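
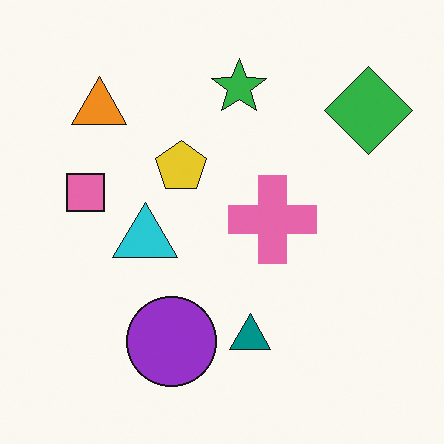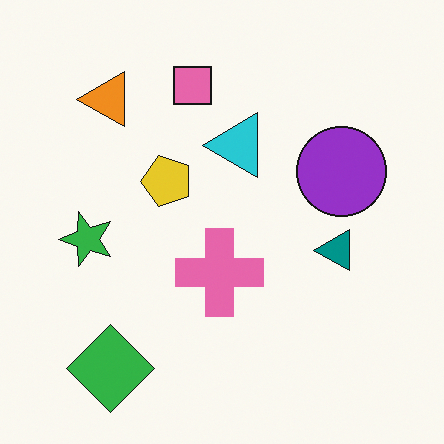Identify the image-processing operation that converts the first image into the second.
It was transposed (reflected across the top-left ↔ bottom-right diagonal).

Shapes have swapped their row and column positions — what was in the top-right is now in the bottom-left — a diagonal reflection.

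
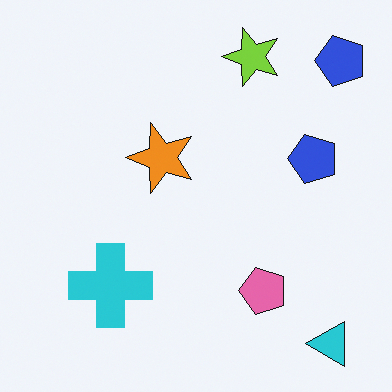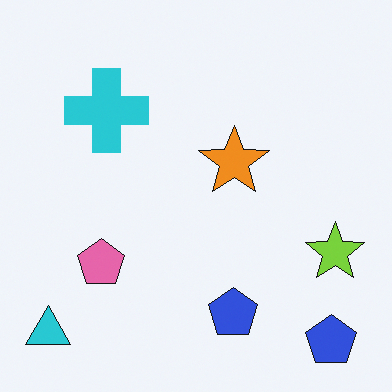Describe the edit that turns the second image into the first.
Rotated 90° counter-clockwise.

The cyan triangle sits in the bottom-left of the second image and the bottom-right of the first — consistent with a whole-image 90° counter-clockwise rotation.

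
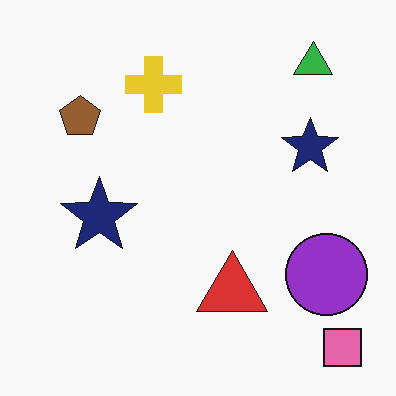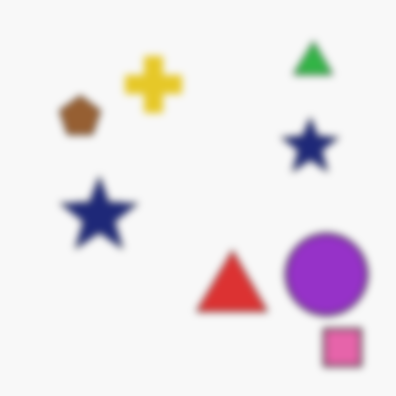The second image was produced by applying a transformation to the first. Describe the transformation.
The transformation is: moderately blurred.

Shape edges and outlines are uniformly softened across the whole image.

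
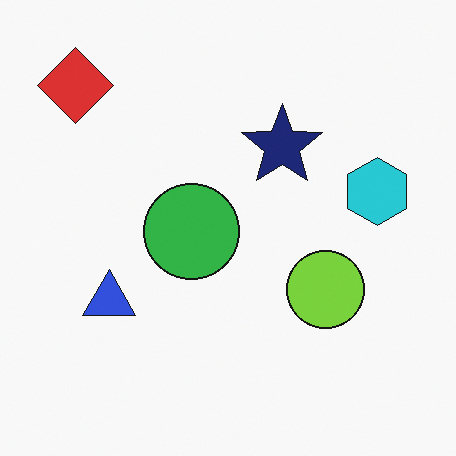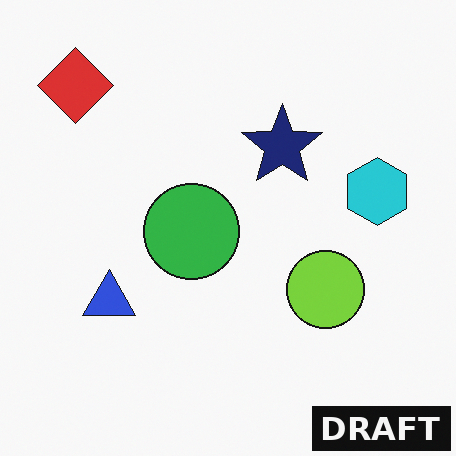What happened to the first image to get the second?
This is the original image watermarked with the text "DRAFT" in the lower-right corner.

A dark label reading "DRAFT" appears in the lower-right corner.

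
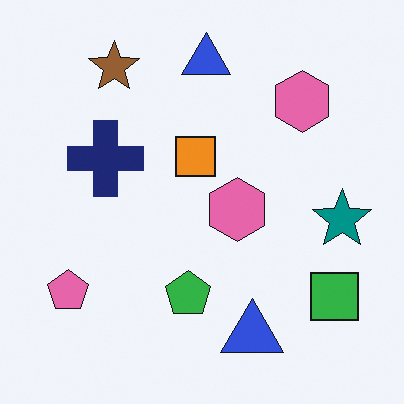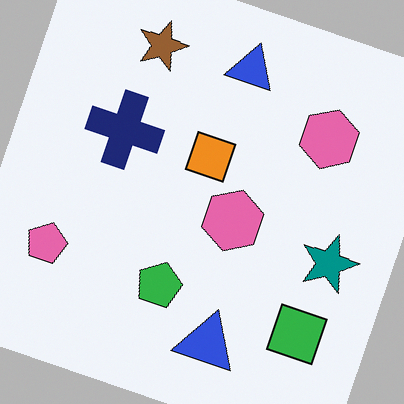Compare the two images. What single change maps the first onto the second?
The transformation is: rotated clockwise by a moderate amount.

Every shape is tilted by the same angle and the image corners show triangular fill wedges — a whole-image rotation by a non-right angle.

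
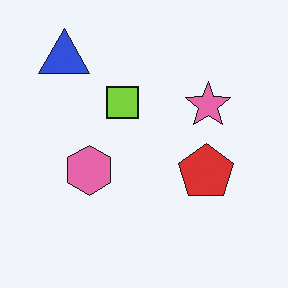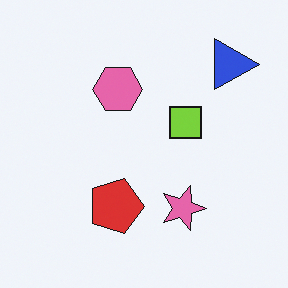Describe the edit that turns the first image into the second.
It was rotated 90° clockwise.

The blue triangle sits in the top-left of the first image and the top-right of the second — consistent with a whole-image 90° clockwise rotation.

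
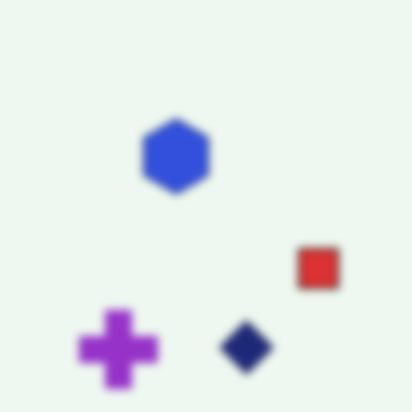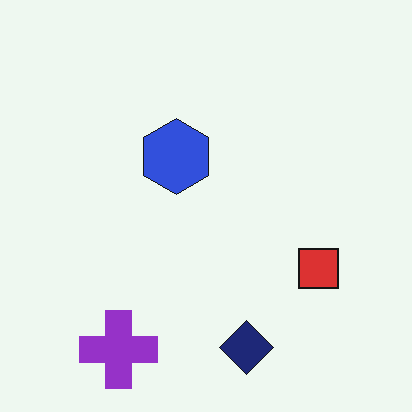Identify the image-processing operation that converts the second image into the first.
This is the original image moderately blurred.

Shape edges and outlines are uniformly softened across the whole image.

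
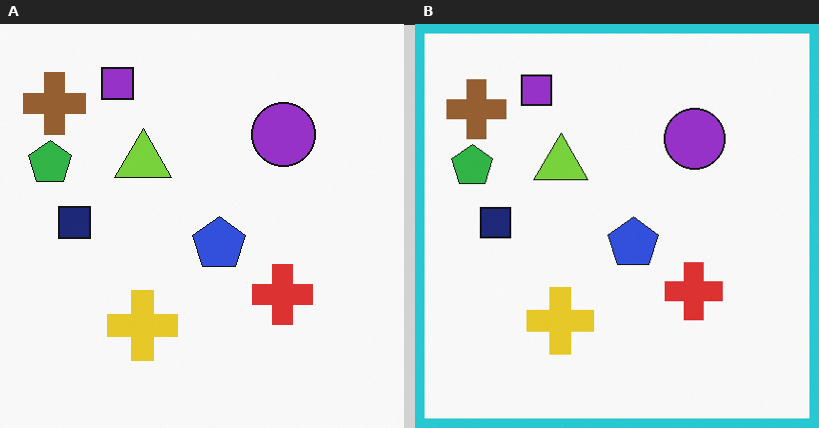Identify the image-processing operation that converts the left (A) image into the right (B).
The right (B) image is the left (A) framed with a cyan border.

A solid cyan frame runs around the edge of the right (B) image, with the content slightly shrunk inside it.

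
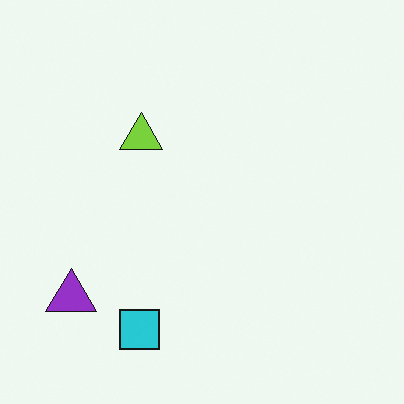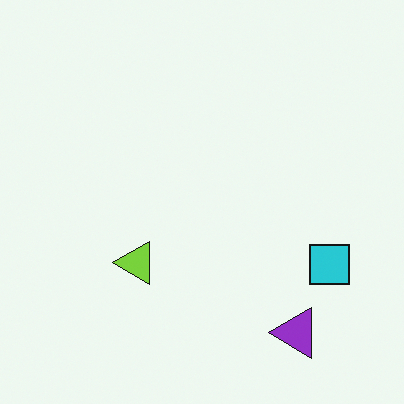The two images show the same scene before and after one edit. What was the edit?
The second image is the first rotated 90° counter-clockwise.

The purple triangle sits in the bottom-left of the first image and the bottom-right of the second — consistent with a whole-image 90° counter-clockwise rotation.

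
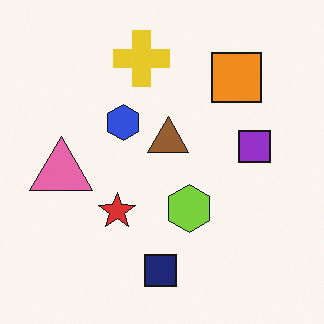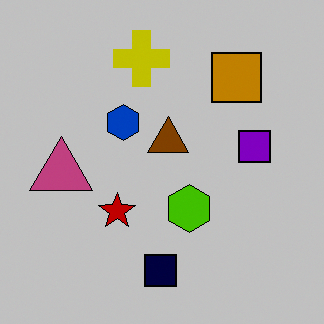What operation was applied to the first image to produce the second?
This is the original image aggressively posterized.

Each flat color has snapped to a coarser quantized level — most visibly, the near-white background has dropped to a flat grey.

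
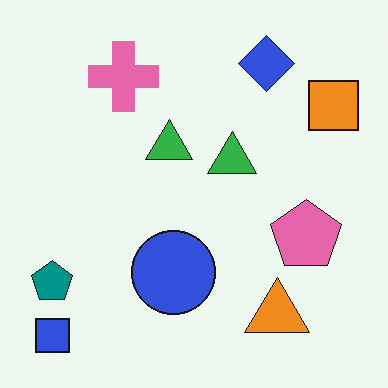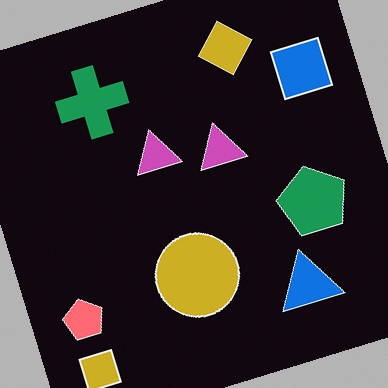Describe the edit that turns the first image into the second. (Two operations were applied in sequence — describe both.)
It was color-inverted (negative), then rotated counter-clockwise by a clearly visible amount.

The light background has become dark and every shape's color is its complement — a photographic negative. Every shape is tilted by the same angle and the image corners show triangular fill wedges — a whole-image rotation by a non-right angle.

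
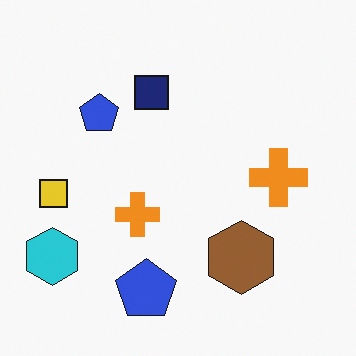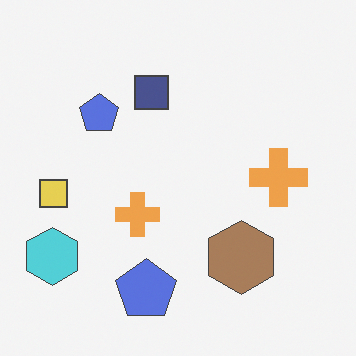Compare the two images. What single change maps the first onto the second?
The second image is the first given slightly reduced contrast.

Tones are pushed toward mid-grey across the whole image — a global contrast change.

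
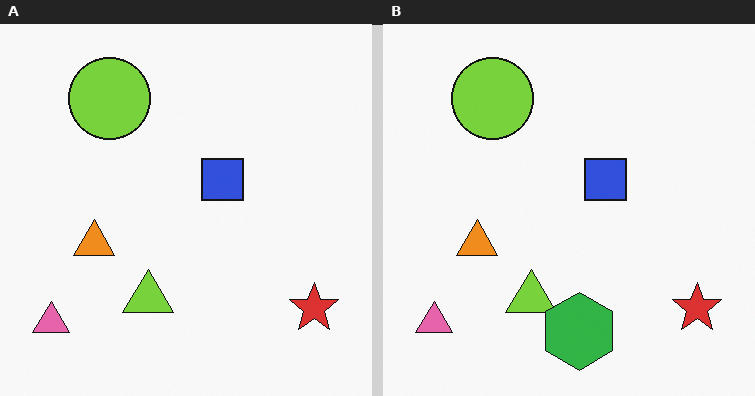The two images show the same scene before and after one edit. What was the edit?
The image was overlaid with an additional green hexagon.

A green hexagon appears in the right (B) image that is absent from the left (A).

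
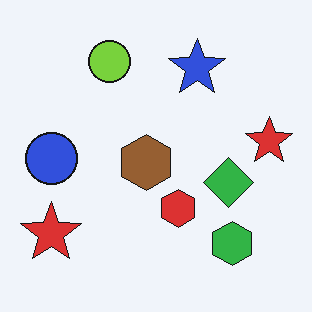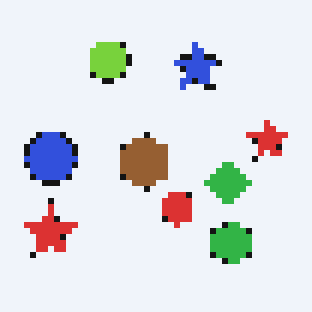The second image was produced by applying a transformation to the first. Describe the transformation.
Pixelated into visible square blocks.

Shapes are reduced to large square blocks; fine edges and outlines are lost — a downscale-then-upscale (mosaic) effect.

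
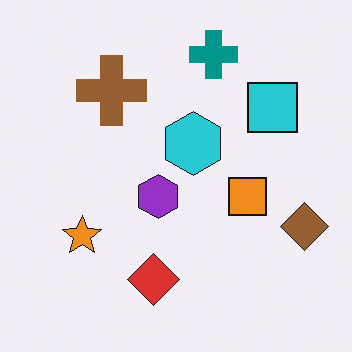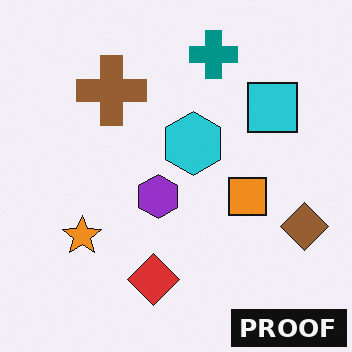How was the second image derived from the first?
It was watermarked with the text "PROOF" in the lower-right corner.

A dark label reading "PROOF" appears in the lower-right corner.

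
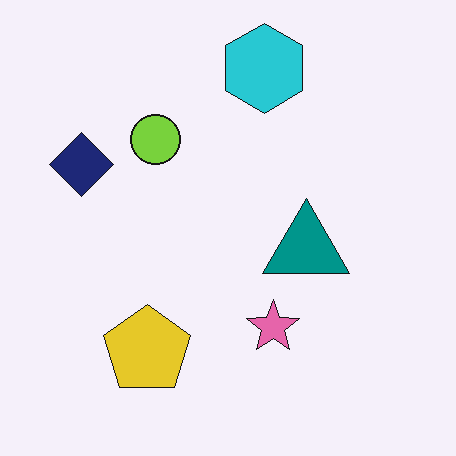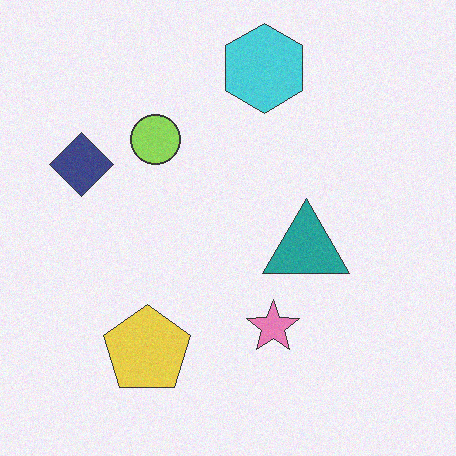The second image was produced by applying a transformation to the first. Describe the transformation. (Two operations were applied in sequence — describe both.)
The transformation is: given slightly reduced contrast, then degraded with a light layer of grain.

Tones are pushed toward mid-grey across the whole image — a global contrast change. Random speckle covers the whole image, including the flat background.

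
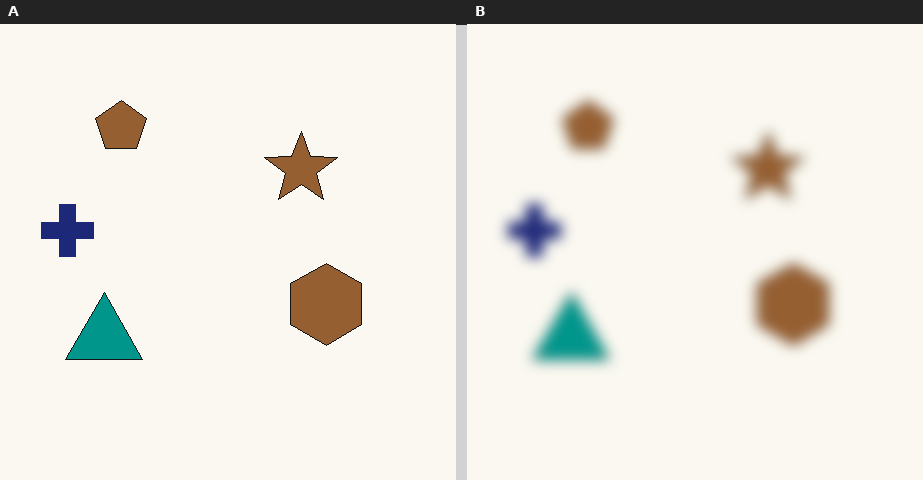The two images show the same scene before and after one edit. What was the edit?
The right (B) image is the left (A) heavily blurred.

Shape edges and outlines are uniformly softened across the whole image.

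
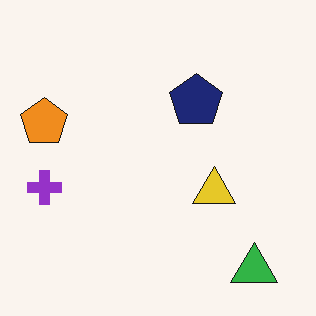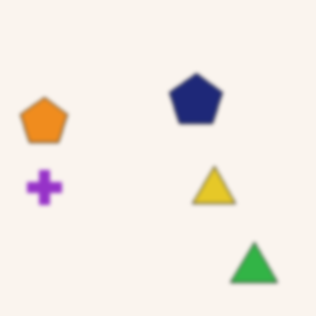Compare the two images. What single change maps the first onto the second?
Given a subtle gaussian blur.

Shape edges and outlines are uniformly softened across the whole image.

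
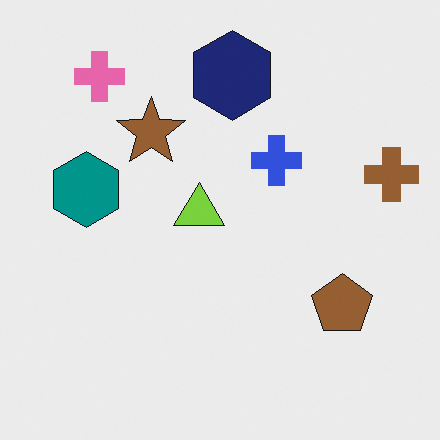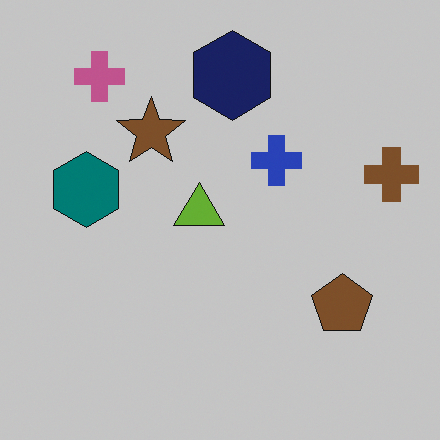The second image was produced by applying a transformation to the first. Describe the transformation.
This is the original image slightly darkened.

Every pixel — background and shapes alike — is uniformly darkened.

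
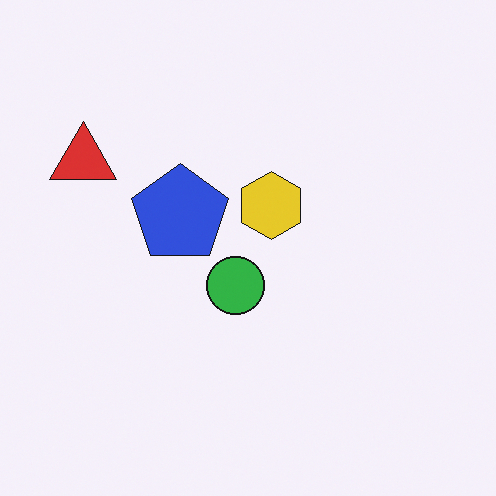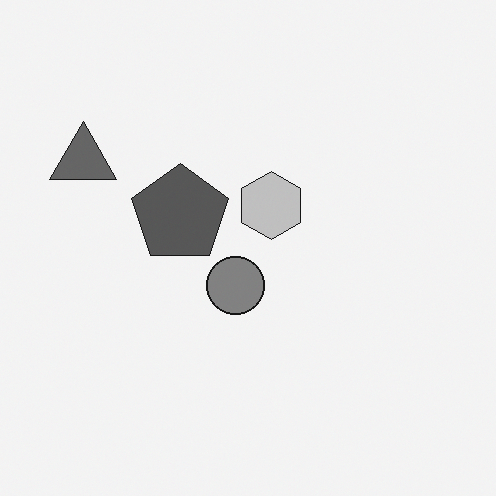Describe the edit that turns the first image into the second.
The transformation is: converted to grayscale.

All color is removed — every shape is now a shade of grey.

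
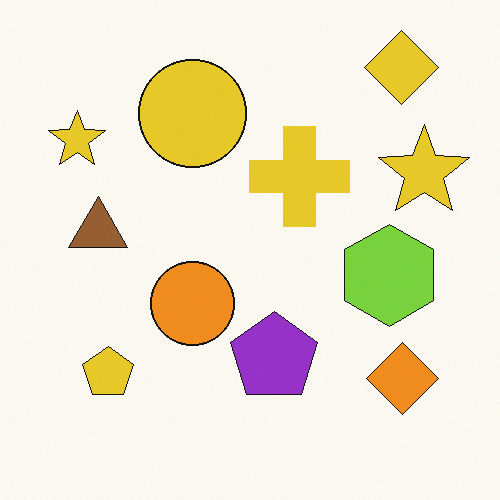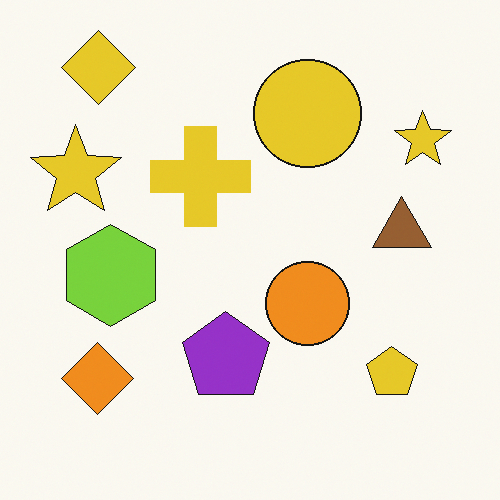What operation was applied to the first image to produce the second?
This is the original image flipped horizontally (left ↔ right).

The orange diamond is in the bottom-right of the first image and the bottom-left of the second — shapes on opposite sides of the vertical midline have swapped in a mirror flip.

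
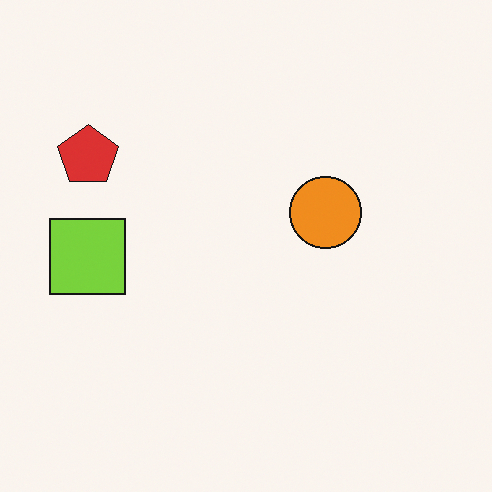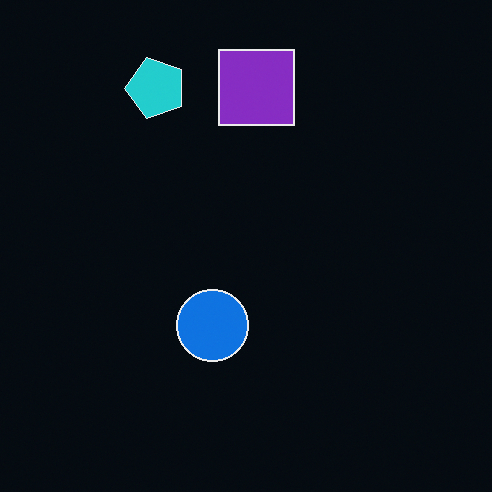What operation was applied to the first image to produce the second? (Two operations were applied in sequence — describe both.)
Color-inverted (negative), then transposed (reflected across the top-left ↔ bottom-right diagonal).

The light background has become dark and every shape's color is its complement — a photographic negative. Shapes have swapped their row and column positions — what was in the top-right is now in the bottom-left — a diagonal reflection.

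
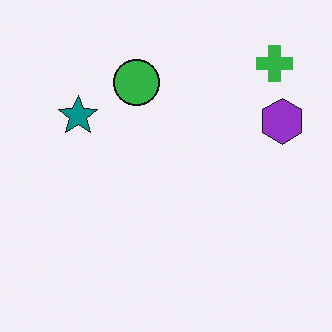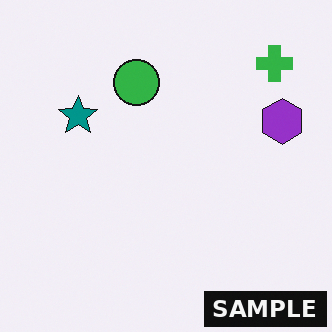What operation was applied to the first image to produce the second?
This is the original image watermarked with the text "SAMPLE" in the lower-right corner.

A dark label reading "SAMPLE" appears in the lower-right corner.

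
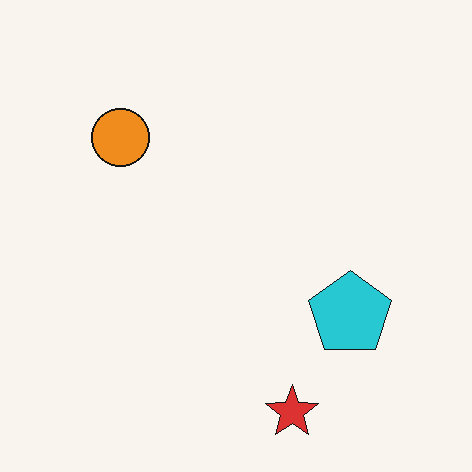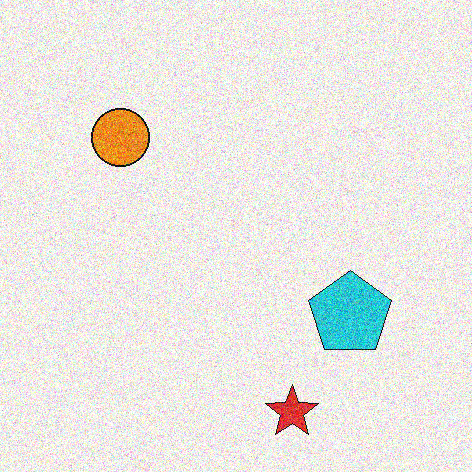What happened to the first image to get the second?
The image was degraded with a thick layer of grain.

Random speckle covers the whole image, including the flat background.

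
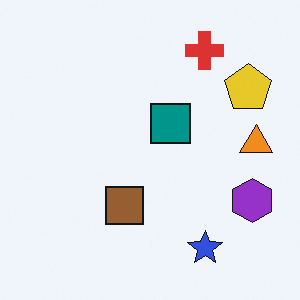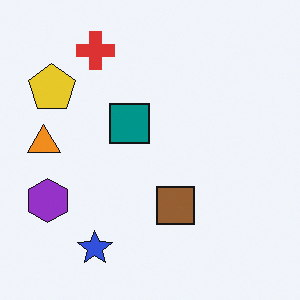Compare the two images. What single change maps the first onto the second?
The image was flipped horizontally (left ↔ right).

The orange triangle is in the right of the first image and the left of the second — shapes on opposite sides of the vertical midline have swapped in a mirror flip.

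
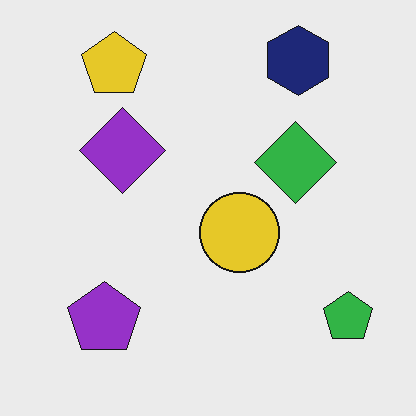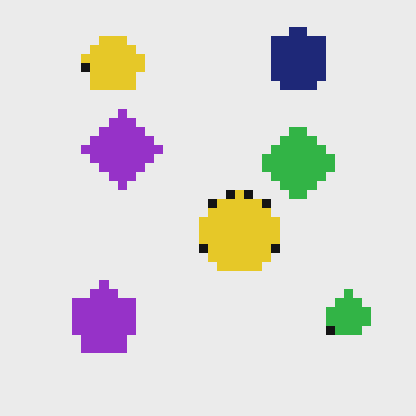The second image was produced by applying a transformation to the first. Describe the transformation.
It was heavily pixelated into large blocks.

Shapes are reduced to large square blocks; fine edges and outlines are lost — a downscale-then-upscale (mosaic) effect.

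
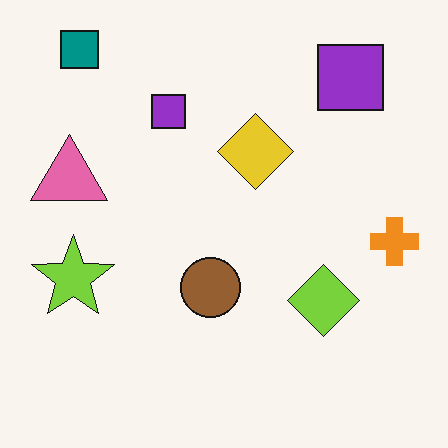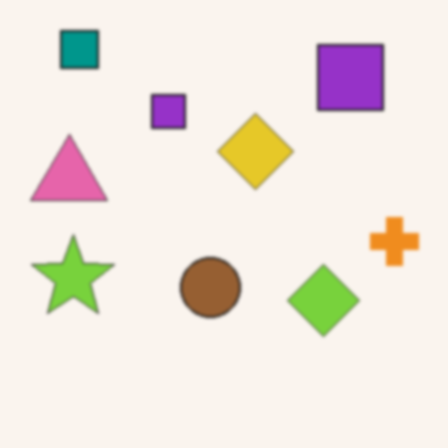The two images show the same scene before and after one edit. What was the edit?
It was slightly softened.

Shape edges and outlines are uniformly softened across the whole image.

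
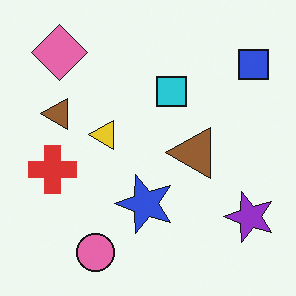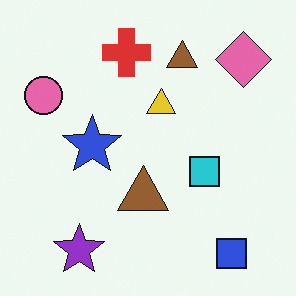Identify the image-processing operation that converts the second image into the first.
The image was rotated 90° counter-clockwise.

The blue square sits in the bottom-right of the second image and the top-right of the first — consistent with a whole-image 90° counter-clockwise rotation.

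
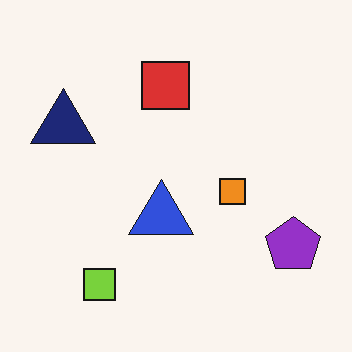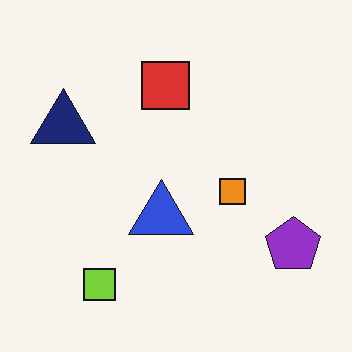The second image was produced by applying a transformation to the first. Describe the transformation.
This is the original image given moderate JPEG compression.

Blocky 8×8 compression artifacts appear around shape edges and the flat background shows ringing — characteristic JPEG degradation.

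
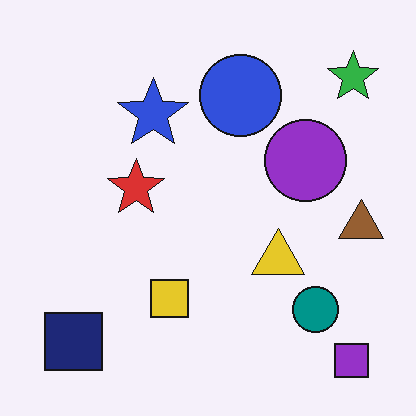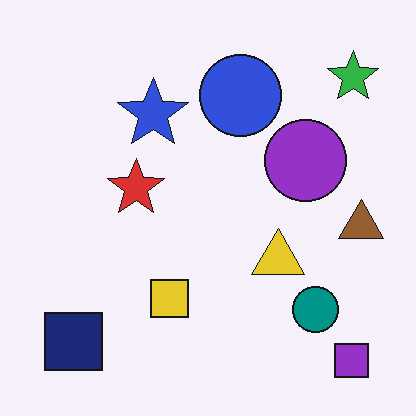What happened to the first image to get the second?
The second image is the first given moderate JPEG compression.

Blocky 8×8 compression artifacts appear around shape edges and the flat background shows ringing — characteristic JPEG degradation.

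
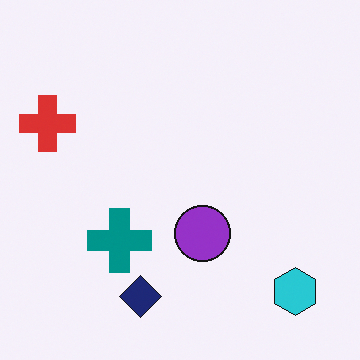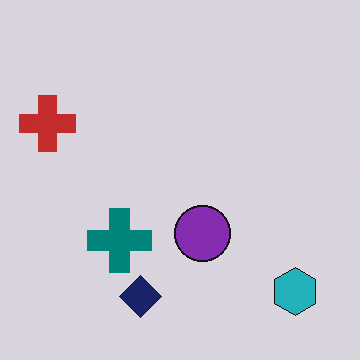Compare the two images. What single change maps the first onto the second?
The transformation is: darkened a little.

Every pixel — background and shapes alike — is uniformly darkened.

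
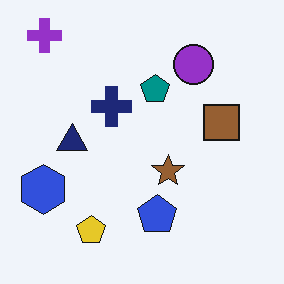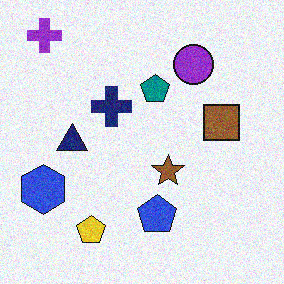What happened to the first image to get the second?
Degraded with visible gaussian noise.

Random speckle covers the whole image, including the flat background.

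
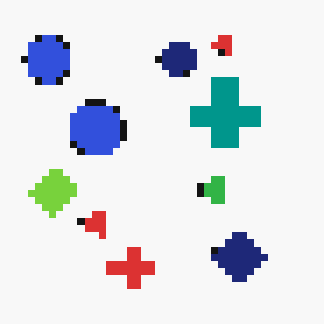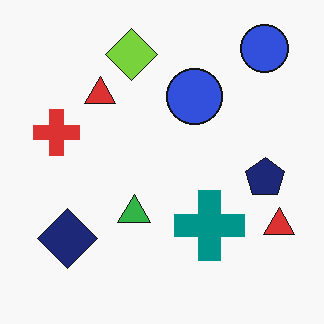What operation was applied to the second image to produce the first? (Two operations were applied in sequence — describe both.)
Rotated 90° counter-clockwise, then moderately pixelated.

The navy diamond sits in the bottom-left of the second image and the bottom-right of the first — consistent with a whole-image 90° counter-clockwise rotation. Shapes are reduced to large square blocks; fine edges and outlines are lost — a downscale-then-upscale (mosaic) effect.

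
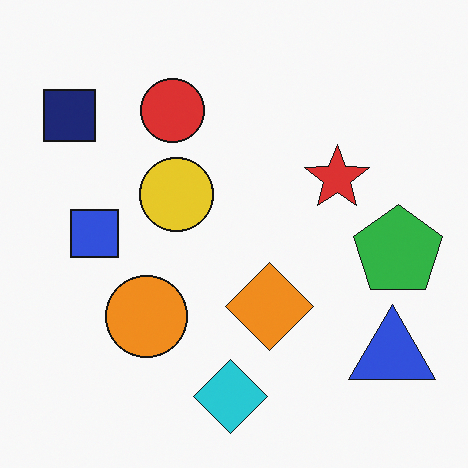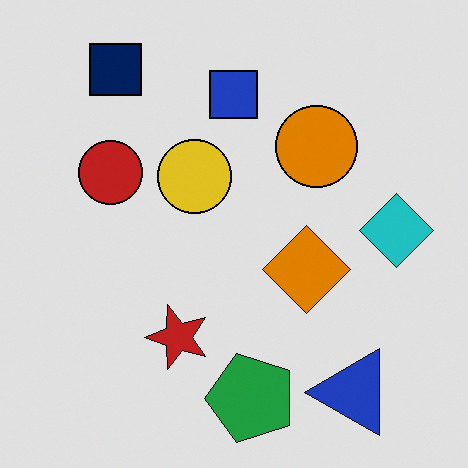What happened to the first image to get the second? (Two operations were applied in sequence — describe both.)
It was transposed (reflected across the top-left ↔ bottom-right diagonal), then moderately posterized.

Shapes have swapped their row and column positions — what was in the top-right is now in the bottom-left — a diagonal reflection. Each flat color has snapped to a coarser quantized level — most visibly, the near-white background has dropped to a flat grey.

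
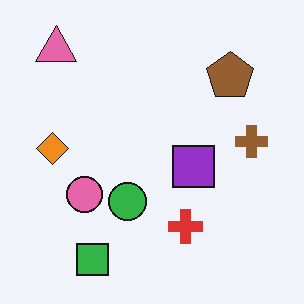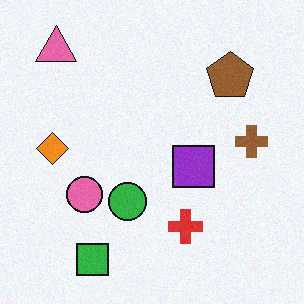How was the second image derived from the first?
The image was degraded with light additive noise.

Random speckle covers the whole image, including the flat background.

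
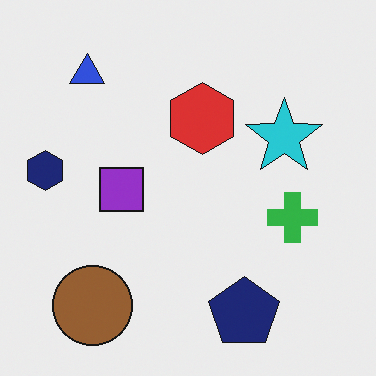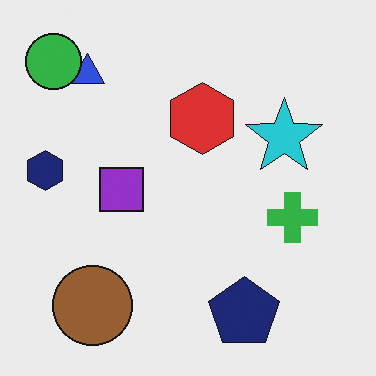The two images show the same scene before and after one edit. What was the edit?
The second image is the first overlaid with an additional green circle.

A green circle appears in the second image that is absent from the first.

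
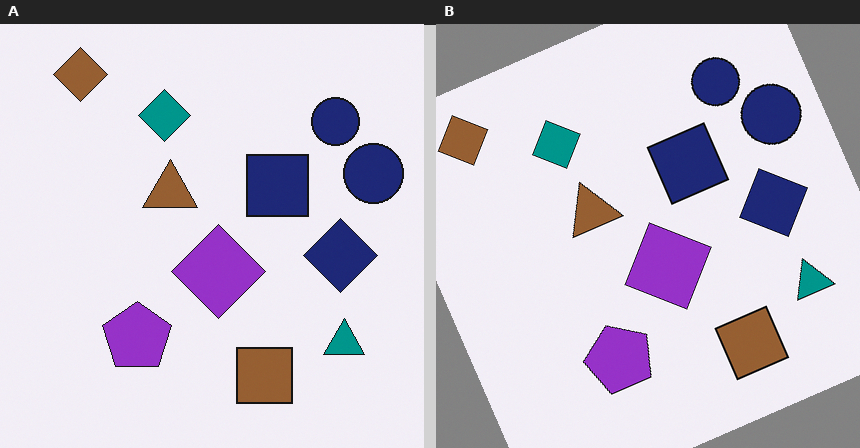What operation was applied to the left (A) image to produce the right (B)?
It was rotated counter-clockwise by a moderate amount.

Every shape is tilted by the same angle and the image corners show triangular fill wedges — a whole-image rotation by a non-right angle.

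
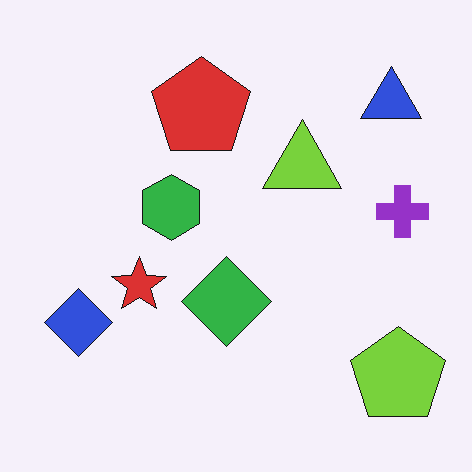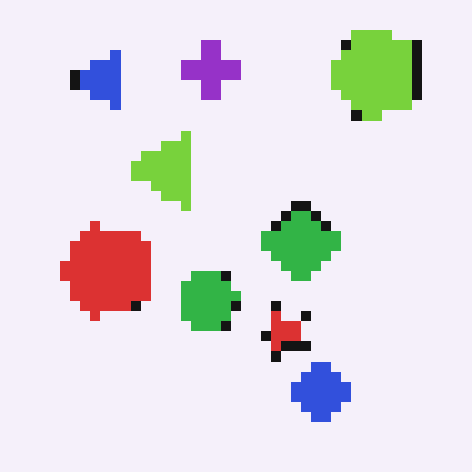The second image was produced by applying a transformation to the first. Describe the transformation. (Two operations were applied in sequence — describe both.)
The second image is the first rotated 90° counter-clockwise, then coarsely pixelated.

The lime pentagon sits in the bottom-right of the first image and the top-right of the second — consistent with a whole-image 90° counter-clockwise rotation. Shapes are reduced to large square blocks; fine edges and outlines are lost — a downscale-then-upscale (mosaic) effect.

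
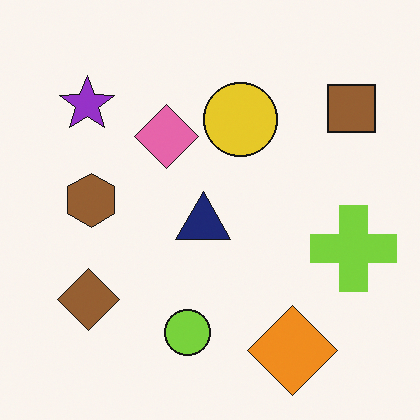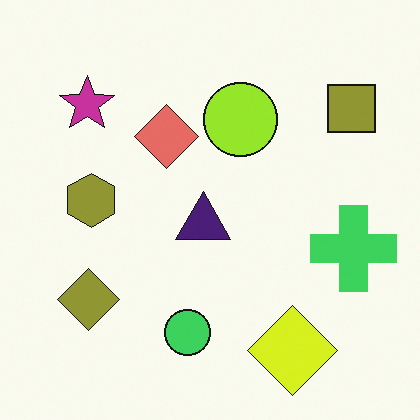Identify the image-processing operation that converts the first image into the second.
Hue-shifted by a small amount.

Every shape's color has rotated by the same amount around the hue wheel — a uniform hue shift.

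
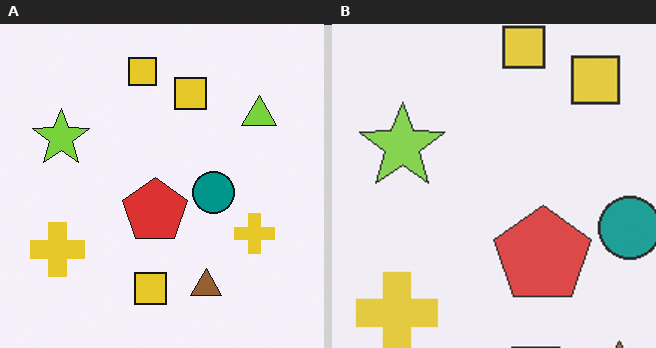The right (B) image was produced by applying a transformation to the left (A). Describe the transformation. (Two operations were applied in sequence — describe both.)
The right (B) image is the left (A) cropped to a modestly smaller region and rescaled, then given slightly reduced contrast.

The visible shapes are larger and the field of view is narrower; shapes near the original edges may be partly or wholly outside the frame — a crop-and-rescale. Tones are pushed toward mid-grey across the whole image — a global contrast change.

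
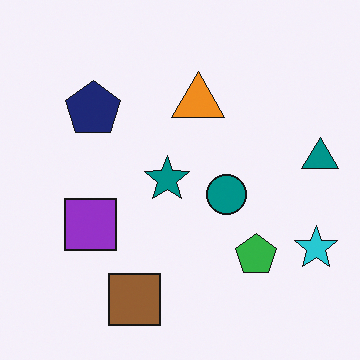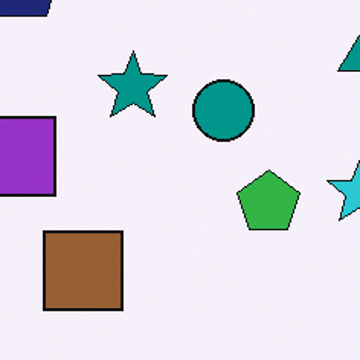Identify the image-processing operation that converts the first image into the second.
It was cropped to a modestly smaller region and rescaled.

The visible shapes are larger and the field of view is narrower; shapes near the original edges may be partly or wholly outside the frame — a crop-and-rescale.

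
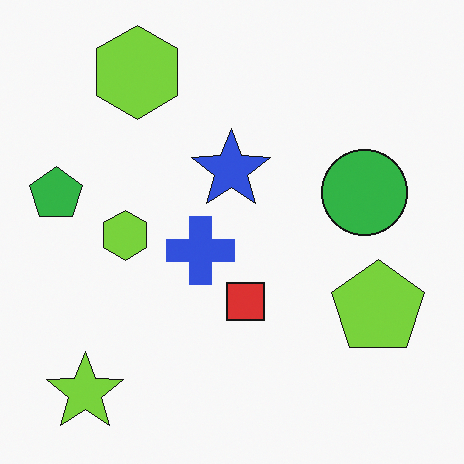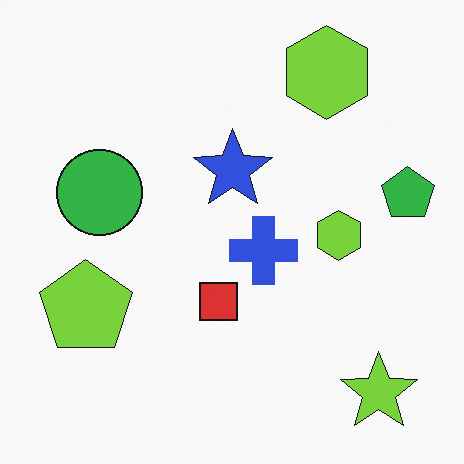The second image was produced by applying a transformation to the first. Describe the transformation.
It was flipped horizontally (left ↔ right).

The green pentagon is in the left of the first image and the right of the second — shapes on opposite sides of the vertical midline have swapped in a mirror flip.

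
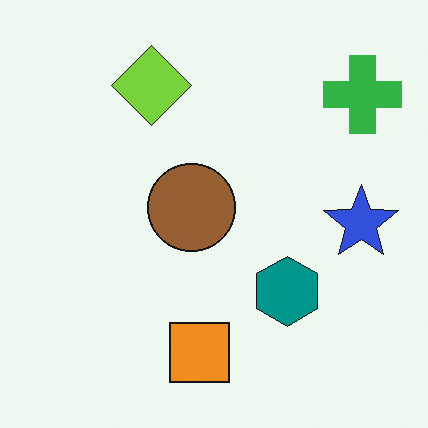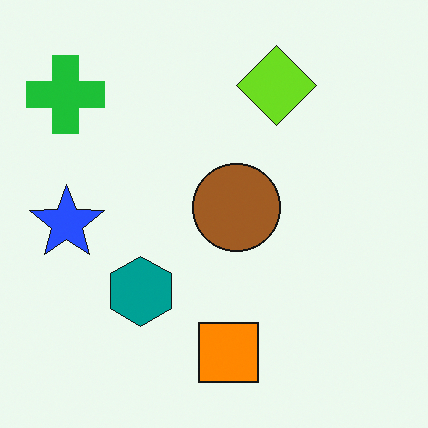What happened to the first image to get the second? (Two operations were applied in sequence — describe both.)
This is the original image flipped horizontally (left ↔ right), then slightly oversaturated.

The green cross is in the top-right of the first image and the top-left of the second — shapes on opposite sides of the vertical midline have swapped in a mirror flip. All colors are more vivid — a global saturation change.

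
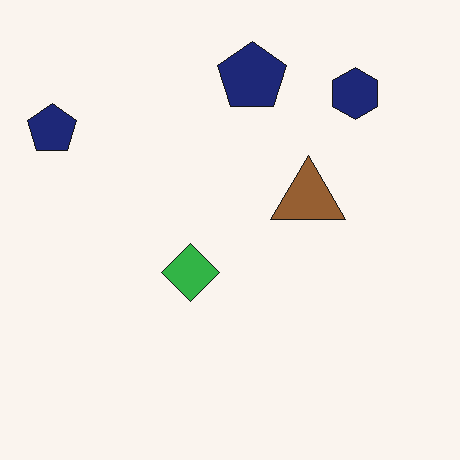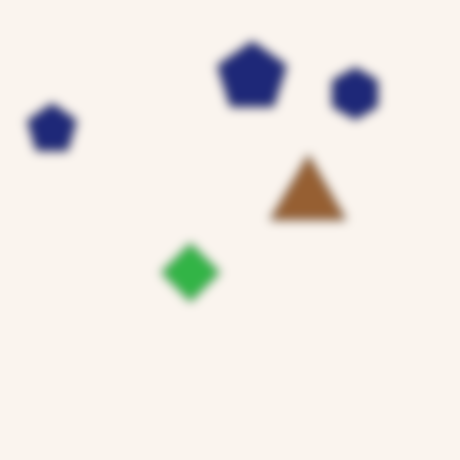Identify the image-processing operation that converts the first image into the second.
It was strongly gaussian-blurred.

Shape edges and outlines are uniformly softened across the whole image.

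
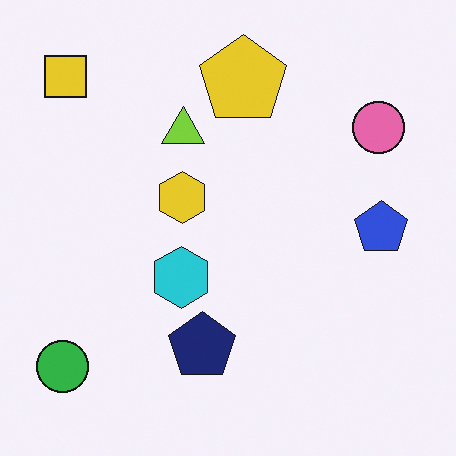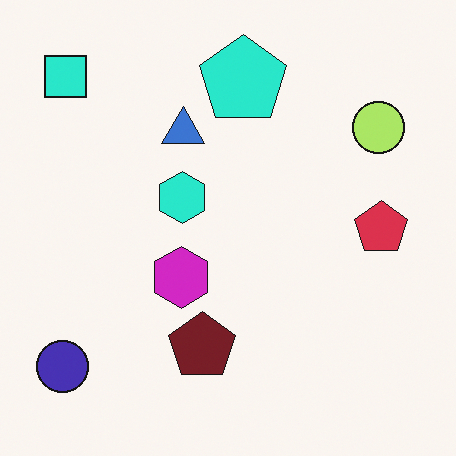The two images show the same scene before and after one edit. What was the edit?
The image was hue-shifted by a moderate amount.

Every shape's color has rotated by the same amount around the hue wheel — a uniform hue shift.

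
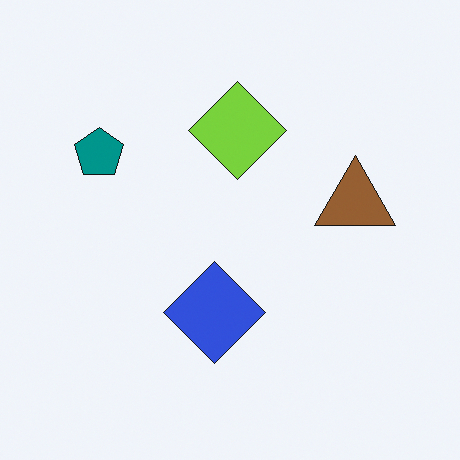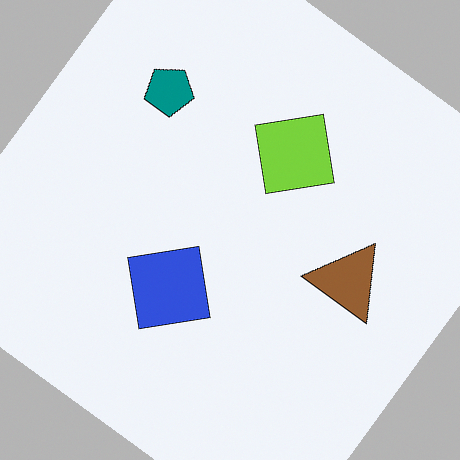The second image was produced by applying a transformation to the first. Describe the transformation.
The second image is the first rotated clockwise by a large amount — several tens of degrees.

Every shape is tilted by the same angle and the image corners show triangular fill wedges — a whole-image rotation by a non-right angle.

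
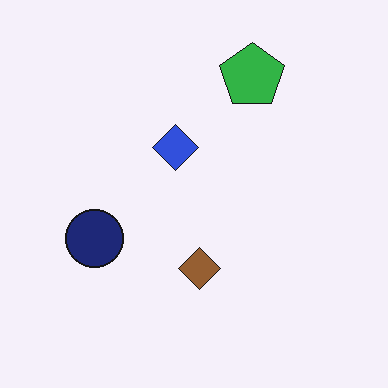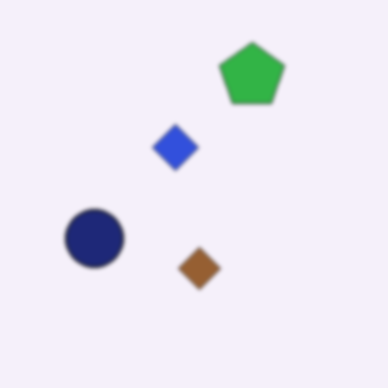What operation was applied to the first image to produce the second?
The image was given a subtle gaussian blur.

Shape edges and outlines are uniformly softened across the whole image.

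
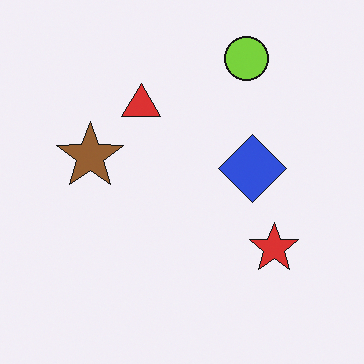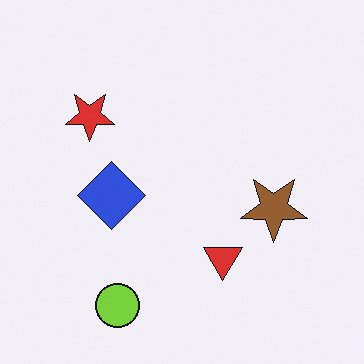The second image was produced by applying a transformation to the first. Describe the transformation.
It was rotated 180°.

The lime circle sits in the top-right of the first image and the bottom-left of the second — consistent with a whole-image 180° rotation.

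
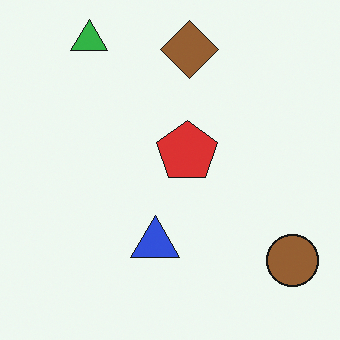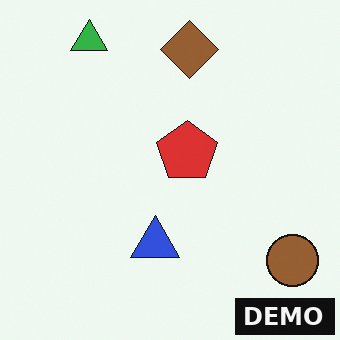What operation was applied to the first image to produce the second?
The second image is the first watermarked with the text "DEMO" in the lower-right corner.

A dark label reading "DEMO" appears in the lower-right corner.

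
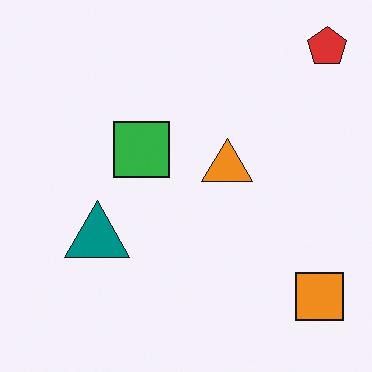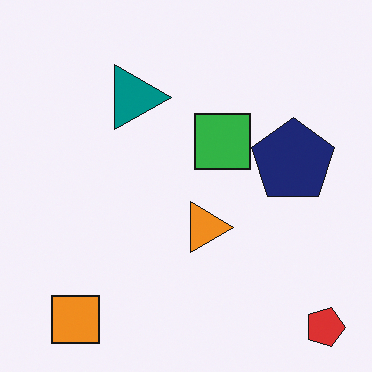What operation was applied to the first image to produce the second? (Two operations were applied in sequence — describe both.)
The transformation is: rotated 90° clockwise, then overlaid with an additional navy pentagon.

The red pentagon sits in the top-right of the first image and the bottom-right of the second — consistent with a whole-image 90° clockwise rotation. A navy pentagon appears in the second image that is absent from the first.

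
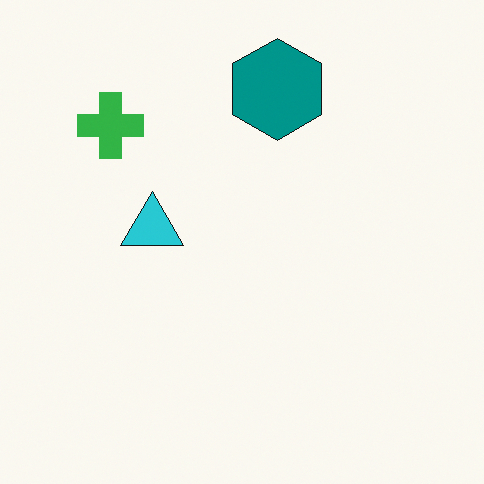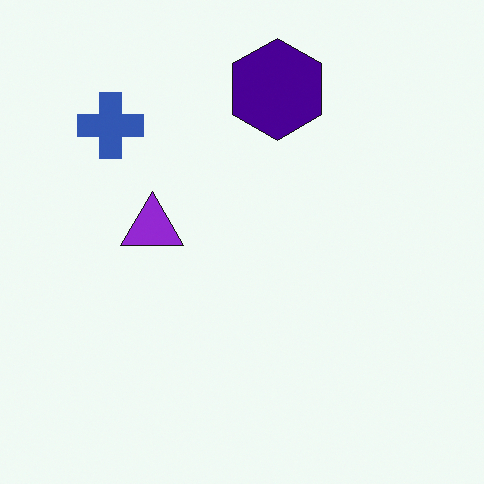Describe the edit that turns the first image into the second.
The second image is the first hue-shifted noticeably.

Every shape's color has rotated by the same amount around the hue wheel — a uniform hue shift.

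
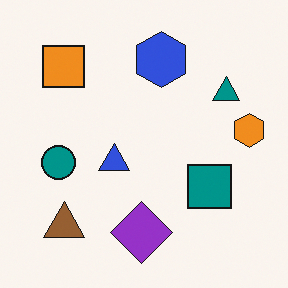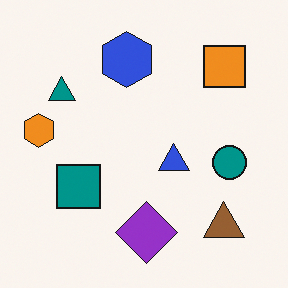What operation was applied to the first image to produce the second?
The image was flipped horizontally (left ↔ right).

The orange hexagon is in the right of the first image and the left of the second — shapes on opposite sides of the vertical midline have swapped in a mirror flip.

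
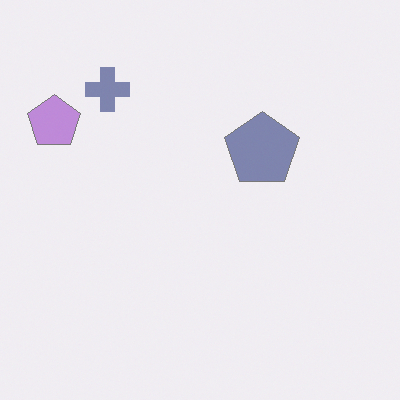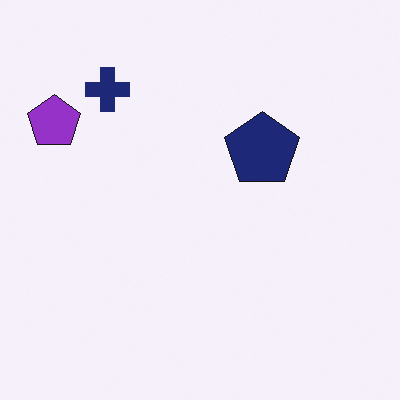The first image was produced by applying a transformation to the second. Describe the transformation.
Washed out (contrast reduced).

Tones are pushed toward mid-grey across the whole image — a global contrast change.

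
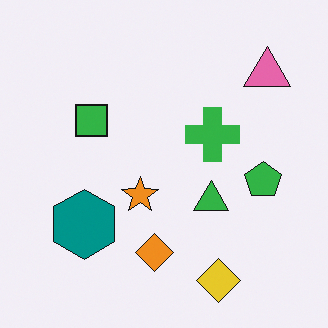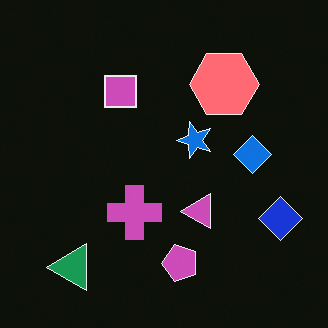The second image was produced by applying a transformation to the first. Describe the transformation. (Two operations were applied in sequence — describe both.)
This is the original image transposed (reflected across the top-left ↔ bottom-right diagonal), then color-inverted (negative).

Shapes have swapped their row and column positions — what was in the top-right is now in the bottom-left — a diagonal reflection. The light background has become dark and every shape's color is its complement — a photographic negative.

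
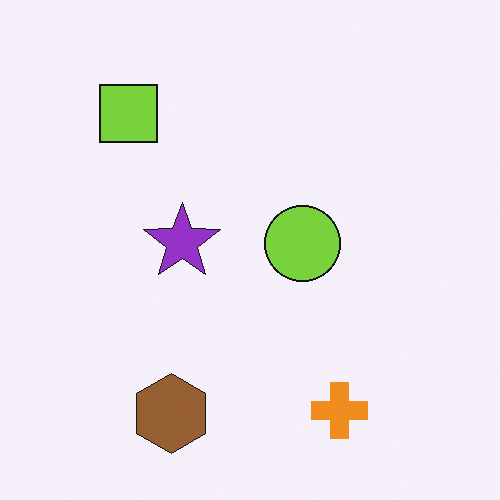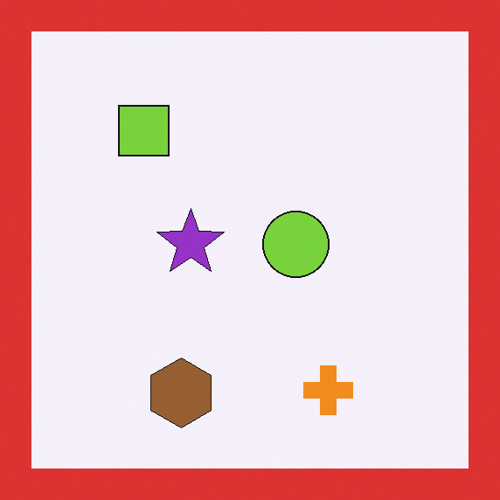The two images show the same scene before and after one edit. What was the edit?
Framed with a red border.

A solid red frame runs around the edge of the second image, with the content slightly shrunk inside it.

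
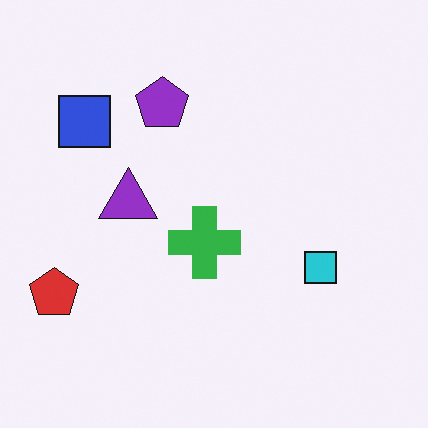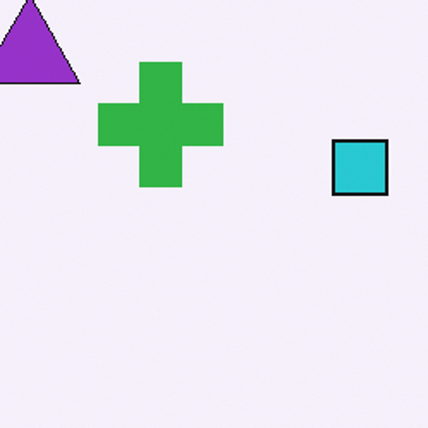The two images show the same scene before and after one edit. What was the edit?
This is the original image cropped to a noticeably smaller region and rescaled.

The visible shapes are larger and the field of view is narrower; shapes near the original edges may be partly or wholly outside the frame — a crop-and-rescale.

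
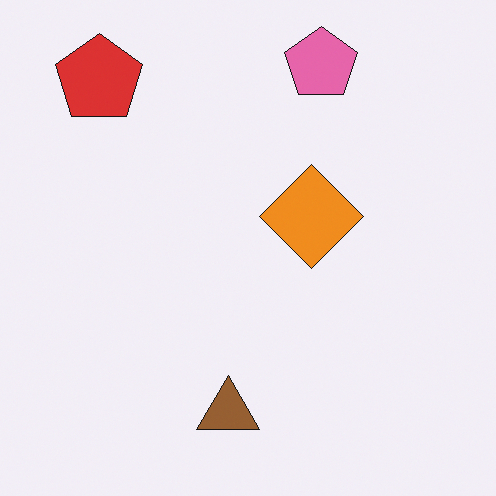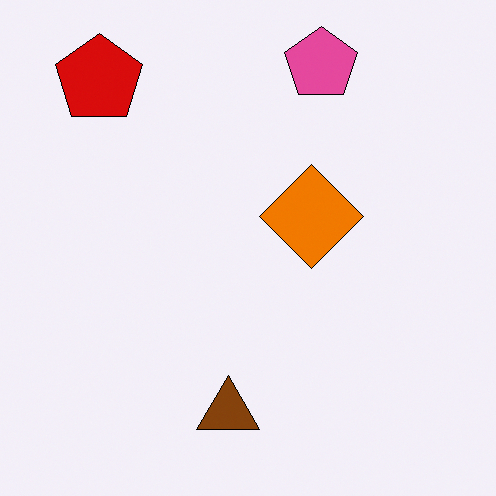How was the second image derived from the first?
This is the original image given slightly increased contrast.

Tones are pushed away from mid-grey across the whole image — a global contrast change.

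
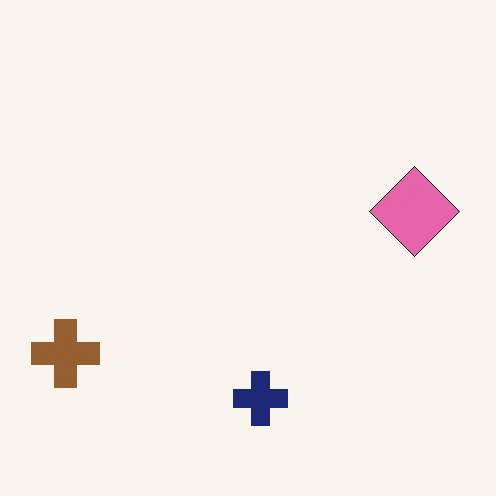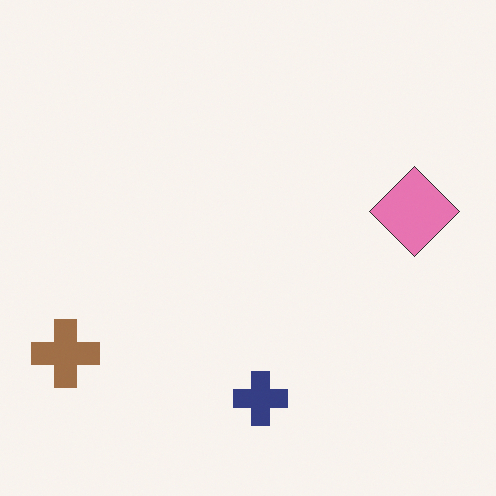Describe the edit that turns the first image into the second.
It was given slightly reduced contrast.

Tones are pushed toward mid-grey across the whole image — a global contrast change.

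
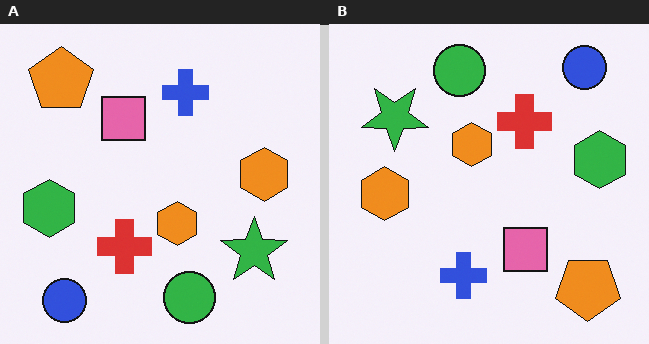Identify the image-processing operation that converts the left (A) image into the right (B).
Rotated 180°.

The blue circle sits in the bottom-left of the left (A) image and the top-right of the right (B) — consistent with a whole-image 180° rotation.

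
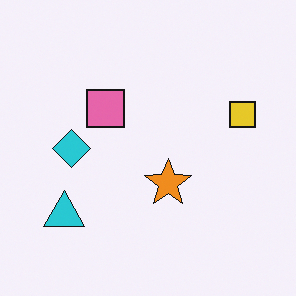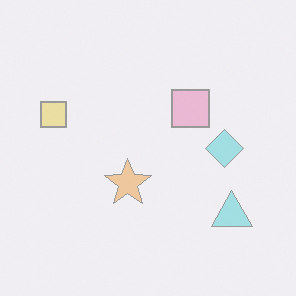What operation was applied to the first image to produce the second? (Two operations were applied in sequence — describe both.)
Flipped horizontally (left ↔ right), then washed out (contrast reduced).

The yellow square is in the right of the first image and the left of the second — shapes on opposite sides of the vertical midline have swapped in a mirror flip. Tones are pushed toward mid-grey across the whole image — a global contrast change.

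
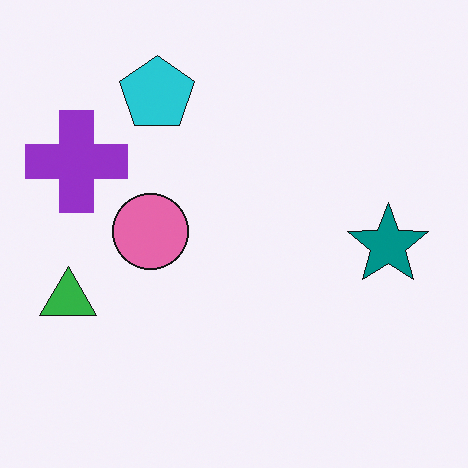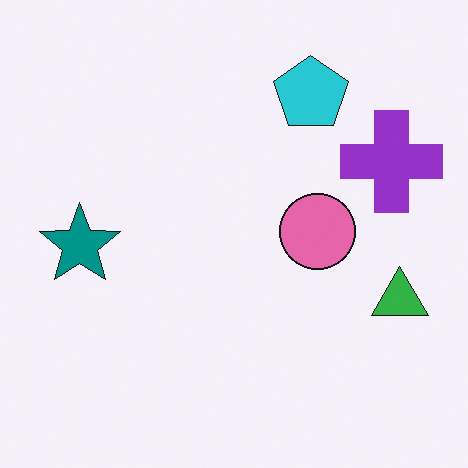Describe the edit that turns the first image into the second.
It was flipped horizontally (left ↔ right).

The green triangle is in the left of the first image and the right of the second — shapes on opposite sides of the vertical midline have swapped in a mirror flip.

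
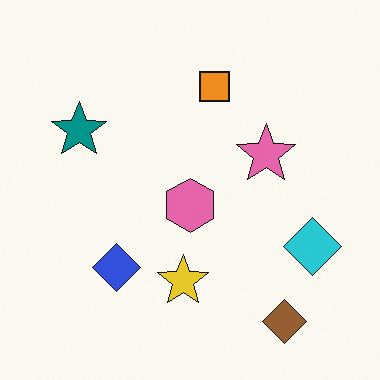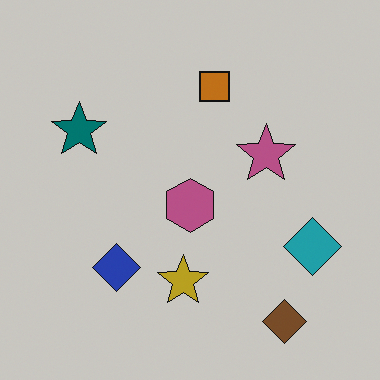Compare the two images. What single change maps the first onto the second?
It was slightly darkened.

Every pixel — background and shapes alike — is uniformly darkened.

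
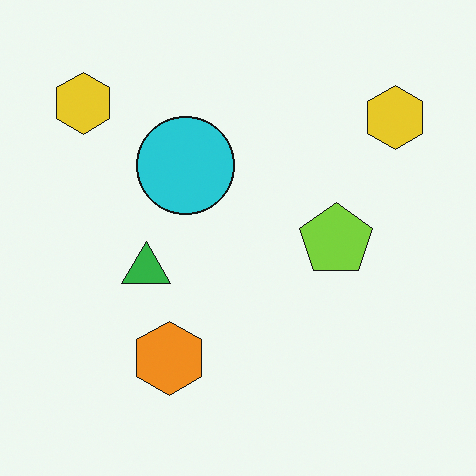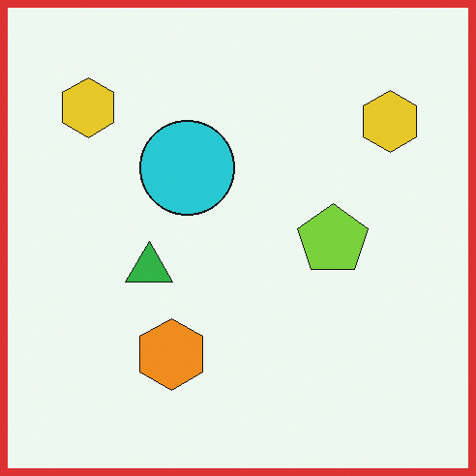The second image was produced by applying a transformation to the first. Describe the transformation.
The second image is the first framed with a red border.

A solid red frame runs around the edge of the second image, with the content slightly shrunk inside it.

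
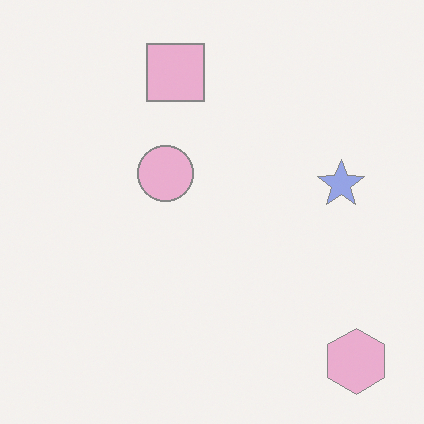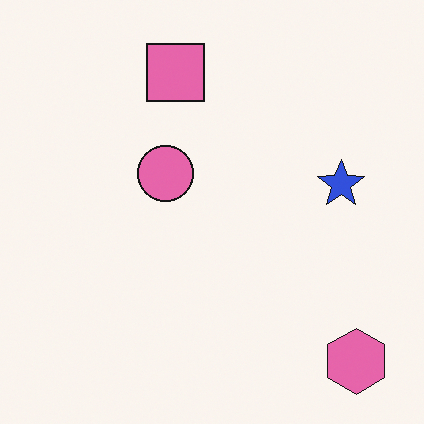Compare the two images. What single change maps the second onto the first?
This is the original image given much lower contrast.

Tones are pushed toward mid-grey across the whole image — a global contrast change.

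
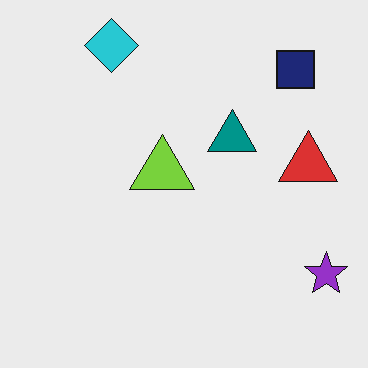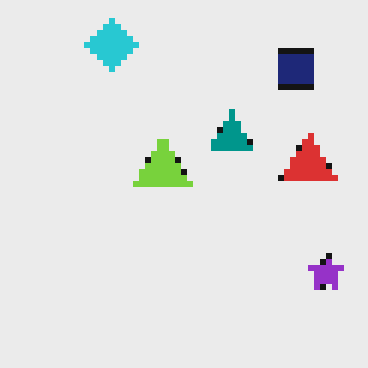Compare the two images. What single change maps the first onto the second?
The transformation is: moderately pixelated.

Shapes are reduced to large square blocks; fine edges and outlines are lost — a downscale-then-upscale (mosaic) effect.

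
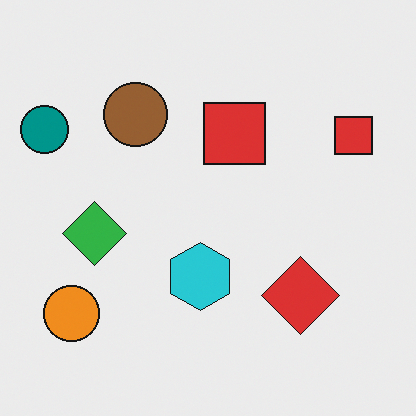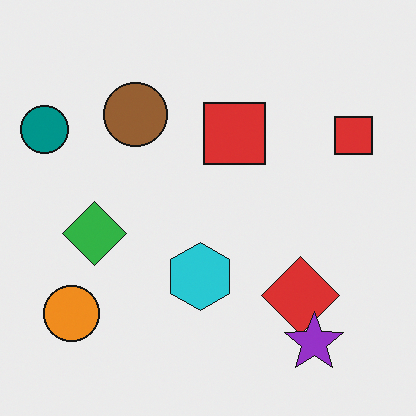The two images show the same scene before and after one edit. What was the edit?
This is the original image overlaid with an additional purple star.

A purple star appears in the second image that is absent from the first.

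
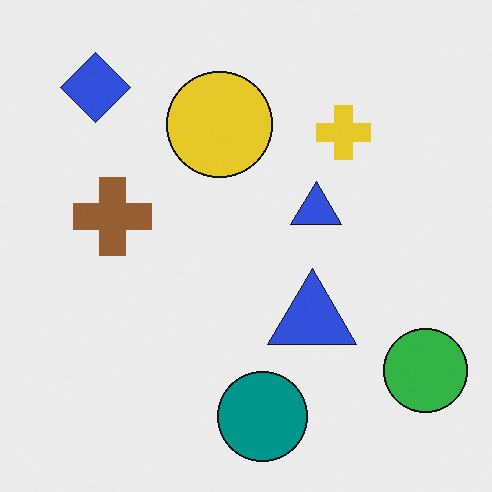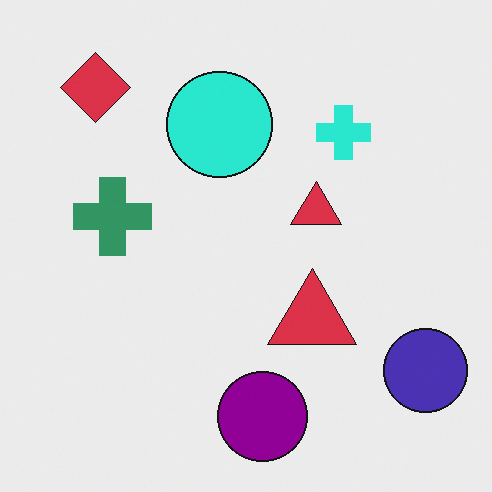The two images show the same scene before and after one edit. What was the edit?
The second image is the first hue-shifted noticeably.

Every shape's color has rotated by the same amount around the hue wheel — a uniform hue shift.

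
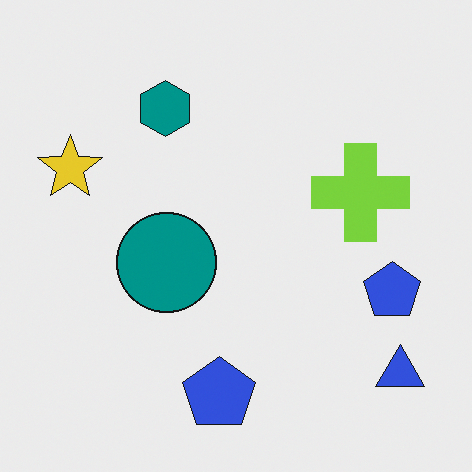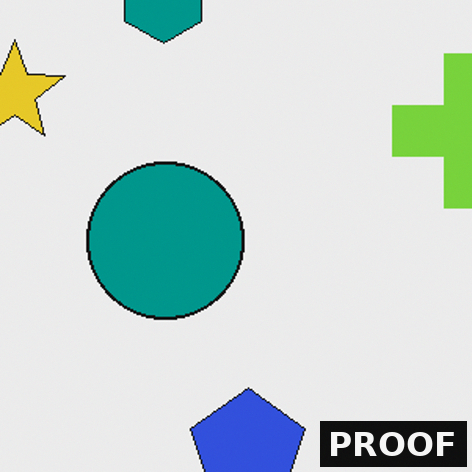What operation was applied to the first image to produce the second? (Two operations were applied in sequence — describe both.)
The transformation is: cropped slightly and scaled back up, then watermarked with the text "PROOF" in the lower-right corner.

The visible shapes are larger and the field of view is narrower; shapes near the original edges may be partly or wholly outside the frame — a crop-and-rescale. A dark label reading "PROOF" appears in the lower-right corner.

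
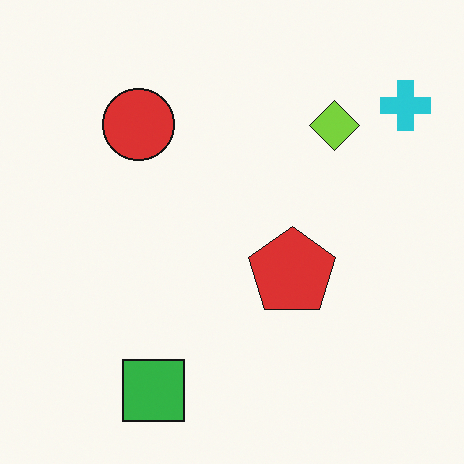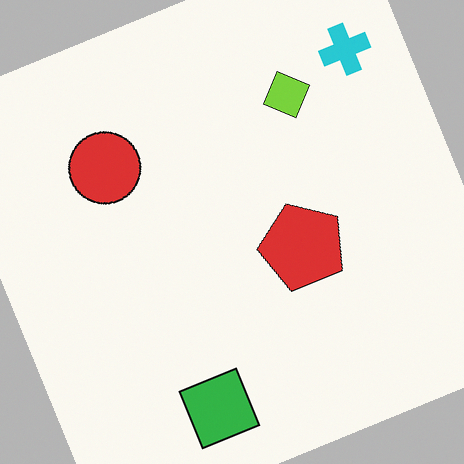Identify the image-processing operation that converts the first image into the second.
This is the original image rotated counter-clockwise by a clearly visible amount.

Every shape is tilted by the same angle and the image corners show triangular fill wedges — a whole-image rotation by a non-right angle.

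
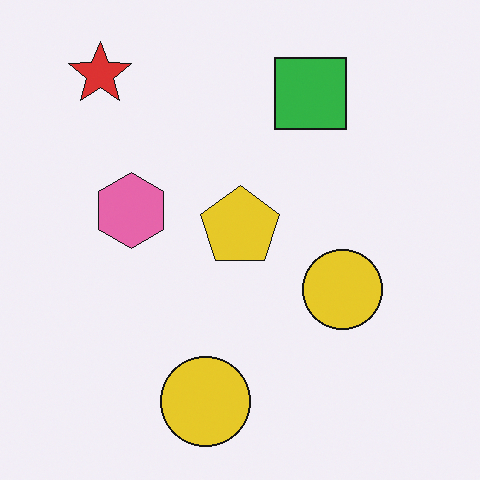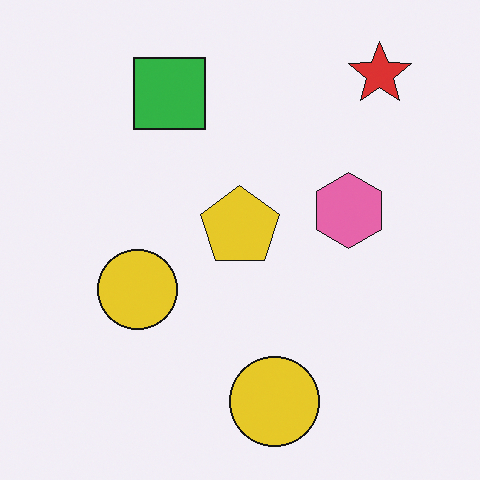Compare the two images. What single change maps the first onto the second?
It was flipped horizontally (left ↔ right).

The red star is in the top-left of the first image and the top-right of the second — shapes on opposite sides of the vertical midline have swapped in a mirror flip.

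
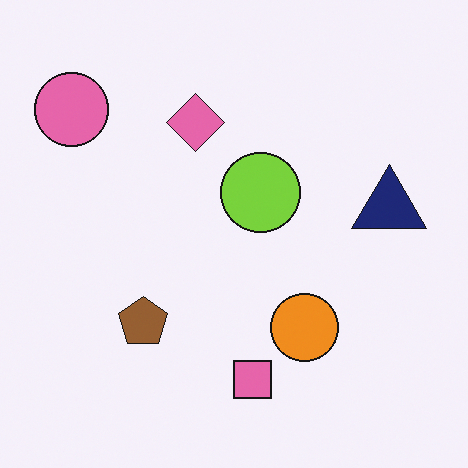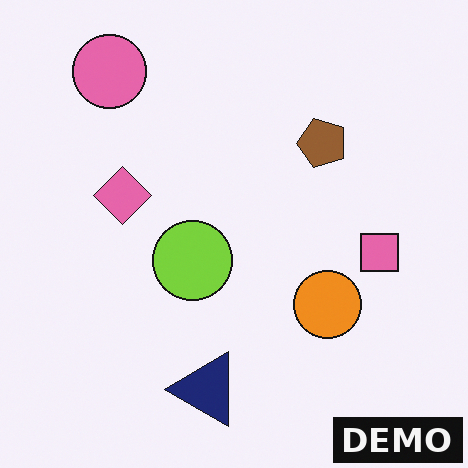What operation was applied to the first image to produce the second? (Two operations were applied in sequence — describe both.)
The image was transposed (reflected across the top-left ↔ bottom-right diagonal), then watermarked with the text "DEMO" in the lower-right corner.

Shapes have swapped their row and column positions — what was in the top-right is now in the bottom-left — a diagonal reflection. A dark label reading "DEMO" appears in the lower-right corner.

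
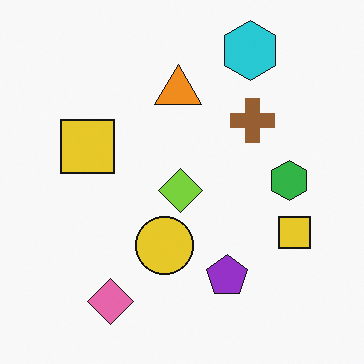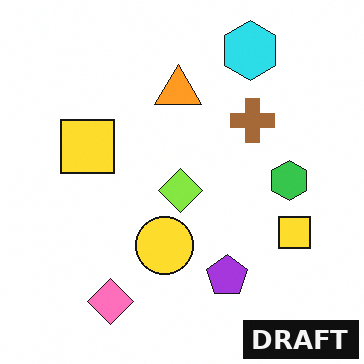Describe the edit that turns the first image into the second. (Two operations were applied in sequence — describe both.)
Brightened a little, then watermarked with the text "DRAFT" in the lower-right corner.

Every pixel — background and shapes alike — is uniformly brightened. A dark label reading "DRAFT" appears in the lower-right corner.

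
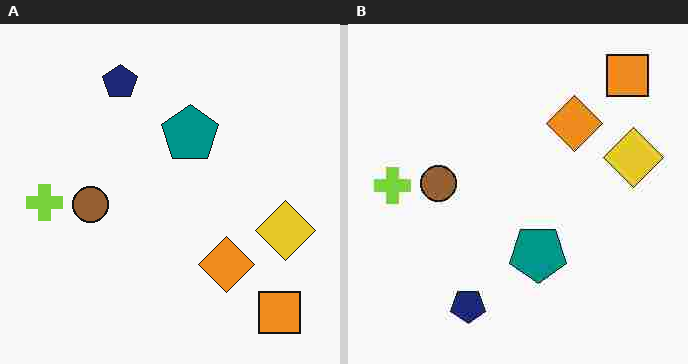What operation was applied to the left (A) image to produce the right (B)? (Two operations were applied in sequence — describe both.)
This is the original image flipped vertically (top ↔ bottom), then heavily JPEG-compressed with obvious blocking artifacts.

The orange square is in the bottom-right of the left (A) image and the top-right of the right (B) — shapes on opposite sides of the horizontal midline have swapped in a mirror flip. Blocky 8×8 compression artifacts appear around shape edges and the flat background shows ringing — characteristic JPEG degradation.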